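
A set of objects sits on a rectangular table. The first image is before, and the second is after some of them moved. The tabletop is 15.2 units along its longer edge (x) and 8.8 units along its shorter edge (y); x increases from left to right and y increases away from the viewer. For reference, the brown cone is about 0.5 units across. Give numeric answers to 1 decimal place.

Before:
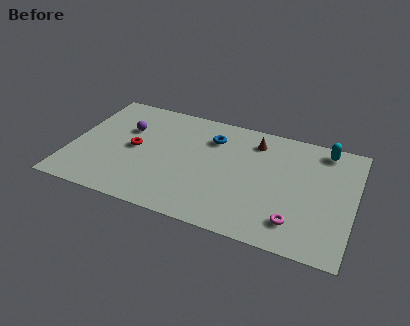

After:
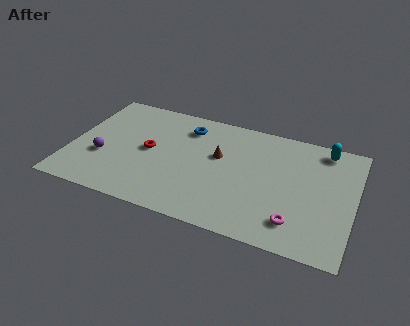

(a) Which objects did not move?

the magenta torus and the cyan capsule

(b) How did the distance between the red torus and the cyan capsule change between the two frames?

-0.8

They were about 10.5 units apart before and 9.7 after — 0.8 units closer together.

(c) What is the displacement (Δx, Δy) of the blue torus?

(-1.4, 0.4)

The blue torus started near (7.4, 6.6) and ended near (6.0, 7.0).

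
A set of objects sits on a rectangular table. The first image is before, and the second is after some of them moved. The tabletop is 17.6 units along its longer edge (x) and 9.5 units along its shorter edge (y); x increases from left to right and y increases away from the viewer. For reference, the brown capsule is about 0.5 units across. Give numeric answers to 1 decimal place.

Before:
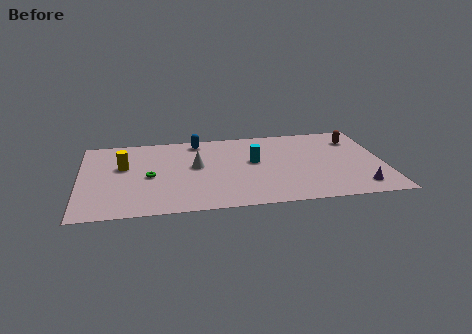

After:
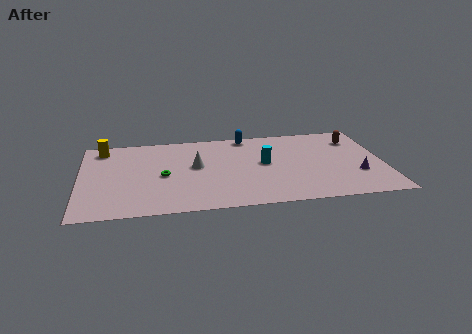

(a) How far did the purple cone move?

1.5

The purple cone was near (16.0, 1.6) before and (16.0, 3.1) after, so it travelled √(0.0² + 1.5²) ≈ 1.5 units.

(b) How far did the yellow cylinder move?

2.6

The yellow cylinder moved from about (2.5, 5.8) to (1.3, 8.1), a distance of √(1.2² + 2.3²) ≈ 2.6.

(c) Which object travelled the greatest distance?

the blue capsule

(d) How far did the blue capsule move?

2.9

From (6.9, 8.3) to (9.8, 8.6), the blue capsule covered √(2.9² + 0.3²) ≈ 2.9 units.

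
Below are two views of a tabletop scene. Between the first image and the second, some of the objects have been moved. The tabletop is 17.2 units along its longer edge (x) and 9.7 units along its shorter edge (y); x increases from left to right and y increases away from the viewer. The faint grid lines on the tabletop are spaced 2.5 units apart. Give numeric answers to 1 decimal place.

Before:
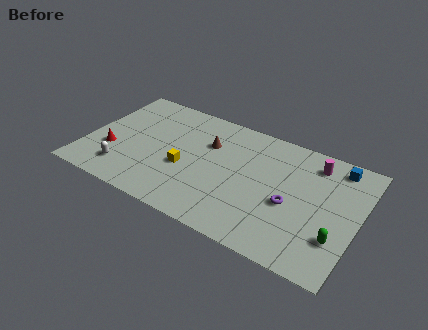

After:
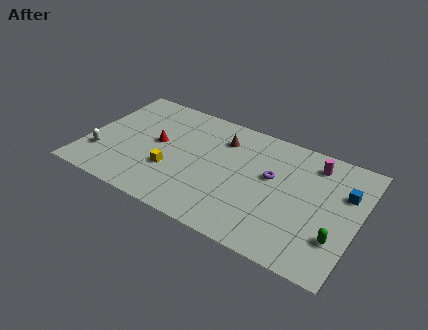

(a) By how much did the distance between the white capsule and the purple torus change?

+0.4

The distance was about 10.6 in the first image and 11.0 in the second, so they moved 0.4 units further apart.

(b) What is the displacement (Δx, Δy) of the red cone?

(2.7, 1.9)

The red cone started near (1.7, 3.3) and ended near (4.4, 5.2).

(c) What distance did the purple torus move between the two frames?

2.1

From (13.1, 4.1) to (11.7, 5.7), the purple torus covered √(1.4² + 1.6²) ≈ 2.1 units.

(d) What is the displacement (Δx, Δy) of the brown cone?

(0.8, 0.8)

From the two frames, the brown cone sits at roughly (7.5, 6.6) before and (8.3, 7.4) after.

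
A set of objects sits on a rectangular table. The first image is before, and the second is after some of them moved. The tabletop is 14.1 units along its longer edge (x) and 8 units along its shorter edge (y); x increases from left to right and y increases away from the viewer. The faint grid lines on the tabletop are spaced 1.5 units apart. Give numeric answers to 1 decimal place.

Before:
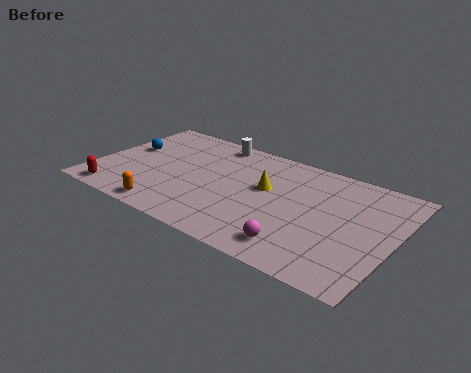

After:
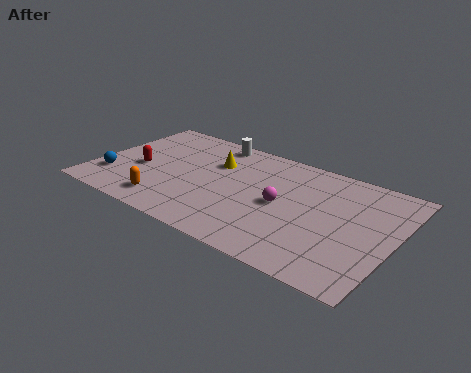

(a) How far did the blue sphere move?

2.6

The blue sphere was near (1.2, 4.7) before and (1.0, 2.1) after, so it travelled √(0.2² + 2.6²) ≈ 2.6 units.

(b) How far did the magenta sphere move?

2.8

The magenta sphere moved from about (10.1, 1.4) to (8.9, 3.9), a distance of √(1.2² + 2.5²) ≈ 2.8.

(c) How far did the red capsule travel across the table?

2.6

The red capsule moved from about (1.4, 0.9) to (2.1, 3.4), a distance of √(0.7² + 2.5²) ≈ 2.6.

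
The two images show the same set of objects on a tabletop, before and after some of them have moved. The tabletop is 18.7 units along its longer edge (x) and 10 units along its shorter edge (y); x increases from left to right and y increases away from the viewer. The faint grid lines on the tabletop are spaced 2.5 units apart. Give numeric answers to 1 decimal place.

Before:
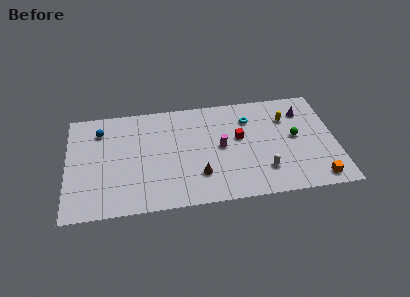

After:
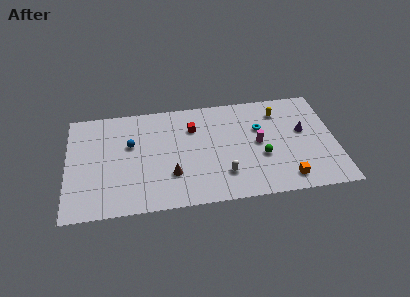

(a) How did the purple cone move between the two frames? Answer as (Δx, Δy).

(-0.1, -1.9)

From the two frames, the purple cone sits at roughly (16.6, 7.7) before and (16.5, 5.8) after.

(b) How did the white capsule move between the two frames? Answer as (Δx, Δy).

(-2.8, 0.0)

The white capsule started near (13.6, 2.5) and ended near (10.8, 2.5).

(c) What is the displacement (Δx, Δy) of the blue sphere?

(2.1, -1.6)

The blue sphere was at about (2.3, 7.8) and moved to about (4.4, 6.2).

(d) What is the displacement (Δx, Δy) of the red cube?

(-3.2, 1.4)

The red cube was at about (12.0, 5.8) and moved to about (8.8, 7.2).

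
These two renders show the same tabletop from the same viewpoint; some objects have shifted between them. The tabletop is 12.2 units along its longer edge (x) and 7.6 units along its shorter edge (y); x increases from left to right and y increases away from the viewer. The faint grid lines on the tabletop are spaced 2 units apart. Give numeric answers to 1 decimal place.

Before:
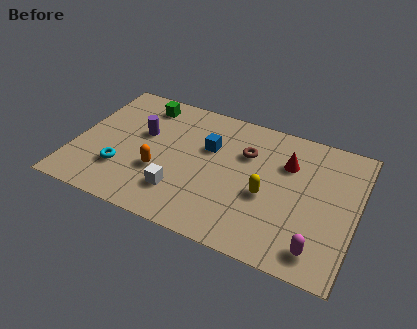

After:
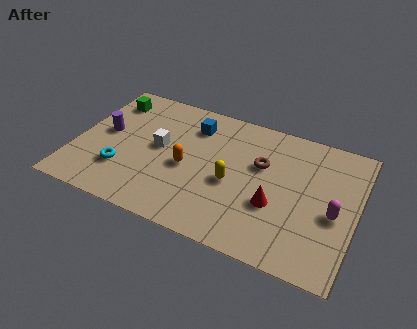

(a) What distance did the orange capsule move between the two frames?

1.3

The orange capsule was near (3.8, 2.7) before and (4.9, 3.4) after, so it travelled √(1.1² + 0.7²) ≈ 1.3 units.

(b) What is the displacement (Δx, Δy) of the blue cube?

(-0.8, 1.0)

From the two frames, the blue cube sits at roughly (5.7, 4.9) before and (4.9, 5.9) after.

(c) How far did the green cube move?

1.5

From (2.6, 6.4) to (1.1, 6.1), the green cube covered √(1.5² + 0.3²) ≈ 1.5 units.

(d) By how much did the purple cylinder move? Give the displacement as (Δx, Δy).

(-1.6, -0.5)

The purple cylinder was at about (2.8, 4.6) and moved to about (1.2, 4.1).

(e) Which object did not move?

the cyan torus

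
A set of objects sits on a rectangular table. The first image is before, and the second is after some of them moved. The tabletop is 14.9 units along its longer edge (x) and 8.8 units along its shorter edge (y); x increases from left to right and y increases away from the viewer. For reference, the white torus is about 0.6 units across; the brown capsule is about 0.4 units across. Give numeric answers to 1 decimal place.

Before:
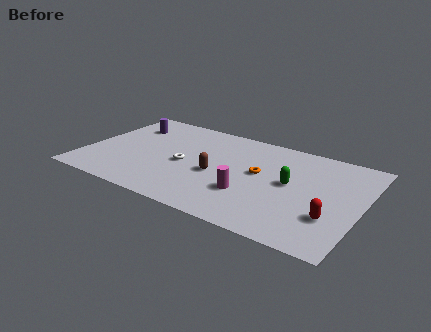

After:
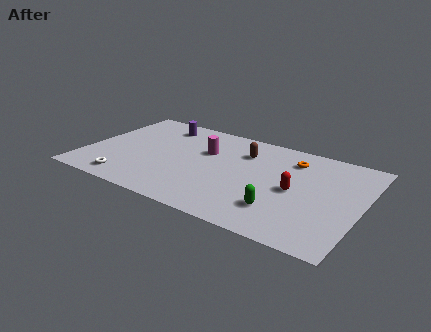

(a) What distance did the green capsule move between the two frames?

2.5

The green capsule moved from about (11.1, 4.7) to (10.9, 2.2), a distance of √(0.2² + 2.5²) ≈ 2.5.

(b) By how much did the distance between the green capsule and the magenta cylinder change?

+3.0

The distance was about 2.8 in the first image and 5.8 in the second, so they moved 3.0 units further apart.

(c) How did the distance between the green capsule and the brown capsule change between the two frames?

+1.0

Before: roughly 4.0 units apart; after: 5.0. That's 1.0 units further apart.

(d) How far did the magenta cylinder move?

4.0

From (9.1, 2.8) to (6.3, 5.7), the magenta cylinder covered √(2.8² + 2.9²) ≈ 4.0 units.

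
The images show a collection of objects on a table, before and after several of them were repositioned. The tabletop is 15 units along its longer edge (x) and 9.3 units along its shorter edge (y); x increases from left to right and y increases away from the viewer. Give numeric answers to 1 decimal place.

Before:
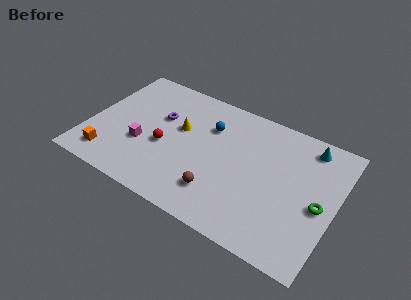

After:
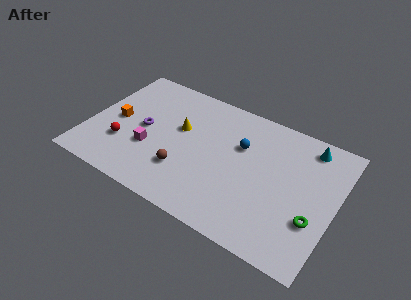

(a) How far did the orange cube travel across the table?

2.9

From (1.6, 1.6) to (1.6, 4.5), the orange cube covered √(0.0² + 2.9²) ≈ 2.9 units.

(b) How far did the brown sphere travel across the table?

2.3

The brown sphere moved from about (8.3, 2.2) to (6.1, 2.7), a distance of √(2.2² + 0.5²) ≈ 2.3.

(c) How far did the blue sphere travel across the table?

2.1

The blue sphere was near (7.1, 6.6) before and (9.1, 6.1) after, so it travelled √(2.0² + 0.5²) ≈ 2.1 units.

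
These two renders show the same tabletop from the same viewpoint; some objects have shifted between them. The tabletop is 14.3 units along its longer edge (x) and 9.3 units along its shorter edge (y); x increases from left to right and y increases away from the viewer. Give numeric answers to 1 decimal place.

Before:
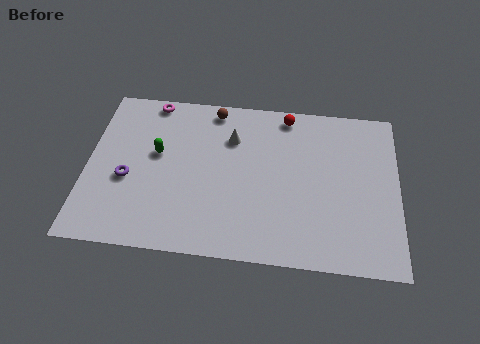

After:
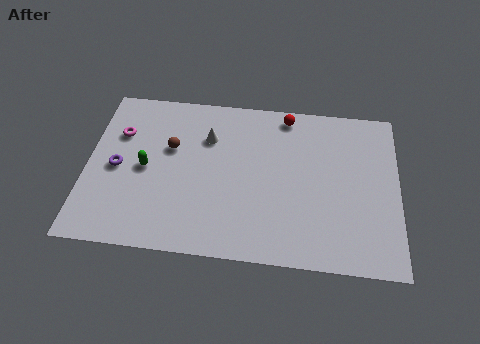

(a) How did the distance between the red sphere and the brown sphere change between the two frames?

+2.5

Before: roughly 3.4 units apart; after: 5.9. That's 2.5 units further apart.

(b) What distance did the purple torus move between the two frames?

0.8

The purple torus was near (1.9, 3.8) before and (1.4, 4.4) after, so it travelled √(0.5² + 0.6²) ≈ 0.8 units.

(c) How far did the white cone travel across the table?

1.1

The white cone moved from about (6.6, 6.7) to (5.5, 6.6), a distance of √(1.1² + 0.1²) ≈ 1.1.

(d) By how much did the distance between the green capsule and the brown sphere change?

-2.1

Before: roughly 3.8 units apart; after: 1.7. That's 2.1 units closer together.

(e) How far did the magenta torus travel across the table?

2.5

The magenta torus moved from about (2.8, 8.5) to (1.4, 6.4), a distance of √(1.4² + 2.1²) ≈ 2.5.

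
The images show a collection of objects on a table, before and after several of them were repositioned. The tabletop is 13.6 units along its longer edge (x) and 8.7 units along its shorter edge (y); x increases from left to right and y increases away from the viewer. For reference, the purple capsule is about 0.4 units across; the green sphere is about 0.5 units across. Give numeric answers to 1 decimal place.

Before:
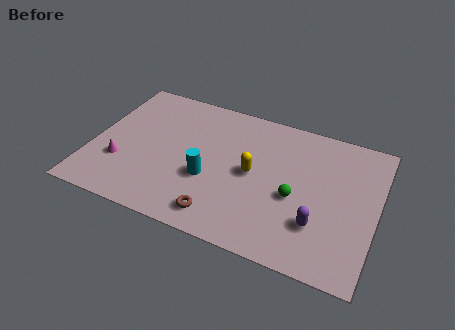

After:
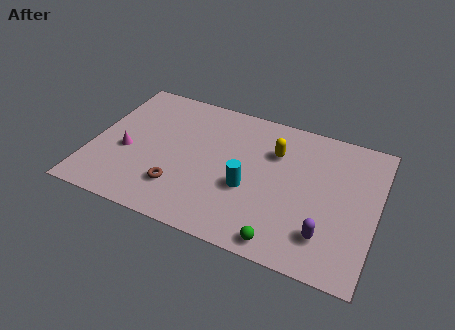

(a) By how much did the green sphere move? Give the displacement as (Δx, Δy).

(-0.3, -2.8)

The green sphere started near (9.8, 3.7) and ended near (9.5, 0.9).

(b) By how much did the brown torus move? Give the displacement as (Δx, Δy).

(-2.1, 0.9)

The brown torus started near (6.5, 1.3) and ended near (4.4, 2.2).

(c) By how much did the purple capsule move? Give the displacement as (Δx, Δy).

(0.4, -0.5)

The purple capsule was at about (11.0, 2.5) and moved to about (11.4, 2.0).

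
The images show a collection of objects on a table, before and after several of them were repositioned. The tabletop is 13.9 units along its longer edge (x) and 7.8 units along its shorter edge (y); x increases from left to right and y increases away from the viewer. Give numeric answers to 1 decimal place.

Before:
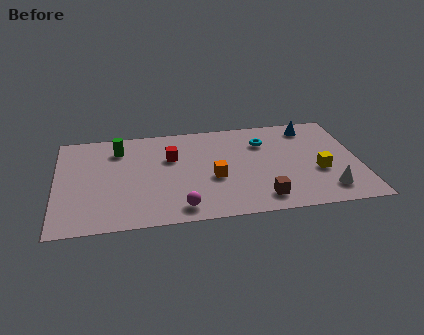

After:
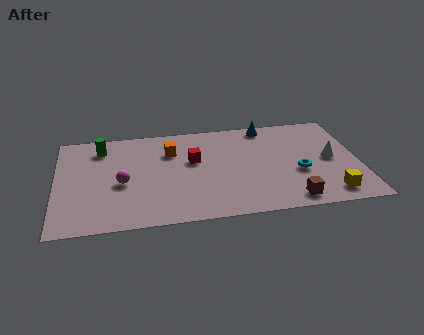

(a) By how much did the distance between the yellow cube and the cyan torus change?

-1.3

The distance was about 3.6 in the first image and 2.3 in the second, so they moved 1.3 units closer together.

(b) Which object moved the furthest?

the magenta sphere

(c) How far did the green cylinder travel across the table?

0.8

The green cylinder moved from about (2.9, 6.1) to (2.1, 6.3), a distance of √(0.8² + 0.2²) ≈ 0.8.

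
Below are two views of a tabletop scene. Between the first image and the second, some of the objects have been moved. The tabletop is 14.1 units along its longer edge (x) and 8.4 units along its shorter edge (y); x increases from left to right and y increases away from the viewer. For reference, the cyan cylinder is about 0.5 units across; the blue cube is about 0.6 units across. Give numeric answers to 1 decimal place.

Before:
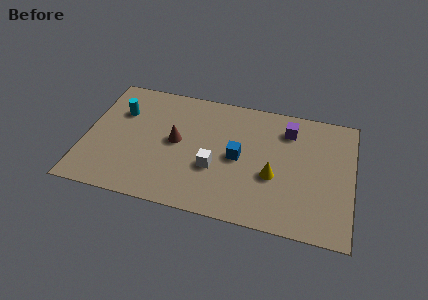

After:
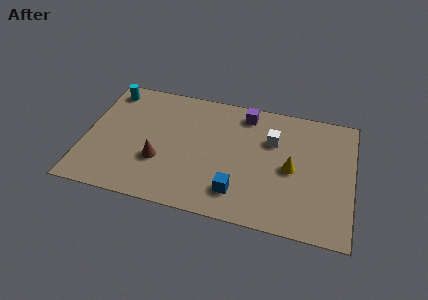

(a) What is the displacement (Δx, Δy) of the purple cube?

(-2.3, 0.6)

The purple cube was at about (10.6, 6.6) and moved to about (8.3, 7.2).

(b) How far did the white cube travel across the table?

3.9

From (6.9, 3.1) to (9.8, 5.7), the white cube covered √(2.9² + 2.6²) ≈ 3.9 units.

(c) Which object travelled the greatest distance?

the white cube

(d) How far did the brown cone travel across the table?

1.7

The brown cone was near (4.8, 4.4) before and (4.0, 2.9) after, so it travelled √(0.8² + 1.5²) ≈ 1.7 units.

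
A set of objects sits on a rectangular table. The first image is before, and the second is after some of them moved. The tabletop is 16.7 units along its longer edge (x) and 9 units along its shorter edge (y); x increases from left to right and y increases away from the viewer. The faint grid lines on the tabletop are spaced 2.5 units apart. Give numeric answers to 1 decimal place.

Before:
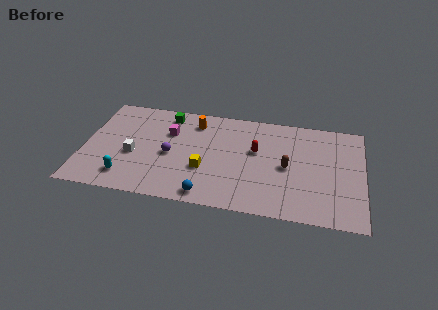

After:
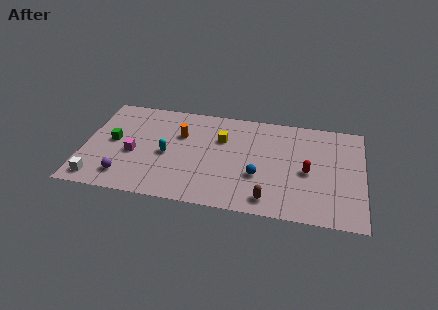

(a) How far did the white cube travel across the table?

3.2

The white cube was near (3.0, 3.7) before and (1.0, 1.2) after, so it travelled √(2.0² + 2.5²) ≈ 3.2 units.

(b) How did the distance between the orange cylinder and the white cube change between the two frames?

+1.7

They were about 5.0 units apart before and 6.7 after — 1.7 units further apart.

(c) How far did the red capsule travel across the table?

3.4

From (10.3, 5.4) to (13.4, 4.1), the red capsule covered √(3.1² + 1.3²) ≈ 3.4 units.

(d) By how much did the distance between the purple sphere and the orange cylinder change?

+1.8

They were about 3.5 units apart before and 5.3 after — 1.8 units further apart.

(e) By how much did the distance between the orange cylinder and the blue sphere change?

-0.8

The distance was about 6.4 in the first image and 5.6 in the second, so they moved 0.8 units closer together.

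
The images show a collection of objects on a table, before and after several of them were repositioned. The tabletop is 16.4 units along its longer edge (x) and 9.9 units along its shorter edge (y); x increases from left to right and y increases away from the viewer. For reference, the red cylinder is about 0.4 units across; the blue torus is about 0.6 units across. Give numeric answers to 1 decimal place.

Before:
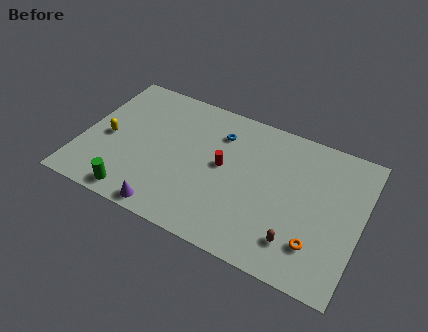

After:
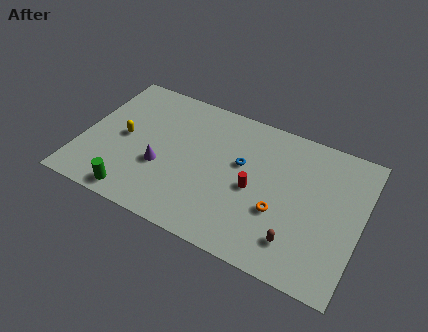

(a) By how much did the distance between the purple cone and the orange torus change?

-1.6

They were about 8.6 units apart before and 7.0 after — 1.6 units closer together.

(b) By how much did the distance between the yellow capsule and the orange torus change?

-3.3

The distance was about 12.8 in the first image and 9.5 in the second, so they moved 3.3 units closer together.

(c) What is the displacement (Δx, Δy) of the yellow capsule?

(0.9, 0.4)

The yellow capsule was at about (1.5, 4.5) and moved to about (2.4, 4.9).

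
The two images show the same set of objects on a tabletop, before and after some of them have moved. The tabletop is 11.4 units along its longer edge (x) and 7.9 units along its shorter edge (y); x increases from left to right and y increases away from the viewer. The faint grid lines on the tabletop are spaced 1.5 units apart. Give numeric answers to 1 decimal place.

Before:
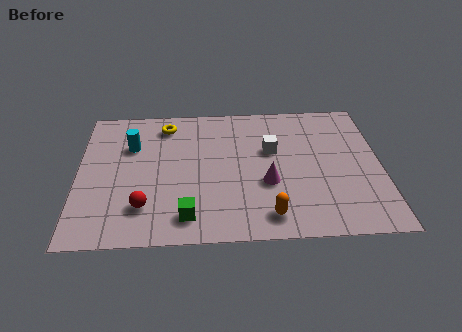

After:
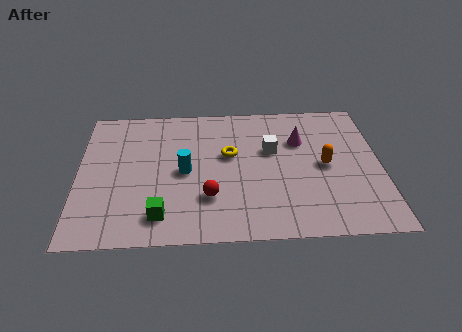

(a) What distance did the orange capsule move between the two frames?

3.5

The orange capsule was near (7.1, 1.2) before and (9.3, 3.9) after, so it travelled √(2.2² + 2.7²) ≈ 3.5 units.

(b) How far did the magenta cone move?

2.7

The magenta cone was near (7.1, 3.0) before and (8.4, 5.4) after, so it travelled √(1.3² + 2.4²) ≈ 2.7 units.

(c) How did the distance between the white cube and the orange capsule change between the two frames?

-1.5

They were about 3.7 units apart before and 2.2 after — 1.5 units closer together.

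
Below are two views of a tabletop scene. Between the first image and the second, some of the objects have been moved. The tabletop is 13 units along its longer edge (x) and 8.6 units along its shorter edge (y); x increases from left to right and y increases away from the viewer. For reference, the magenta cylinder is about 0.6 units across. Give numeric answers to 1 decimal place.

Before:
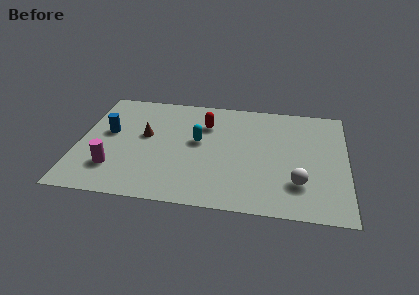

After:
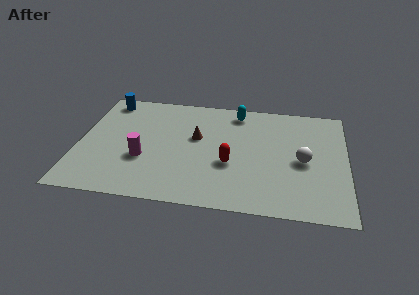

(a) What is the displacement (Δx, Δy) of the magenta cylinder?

(1.4, 0.9)

The magenta cylinder was at about (1.8, 2.2) and moved to about (3.2, 3.1).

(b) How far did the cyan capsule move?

3.2

From (5.8, 4.8) to (7.6, 7.4), the cyan capsule covered √(1.8² + 2.6²) ≈ 3.2 units.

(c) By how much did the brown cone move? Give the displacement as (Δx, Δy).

(2.5, 0.2)

The brown cone started near (3.2, 4.9) and ended near (5.7, 5.1).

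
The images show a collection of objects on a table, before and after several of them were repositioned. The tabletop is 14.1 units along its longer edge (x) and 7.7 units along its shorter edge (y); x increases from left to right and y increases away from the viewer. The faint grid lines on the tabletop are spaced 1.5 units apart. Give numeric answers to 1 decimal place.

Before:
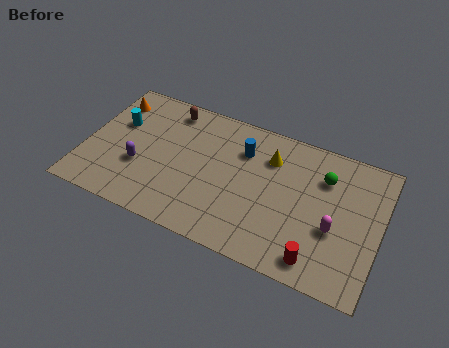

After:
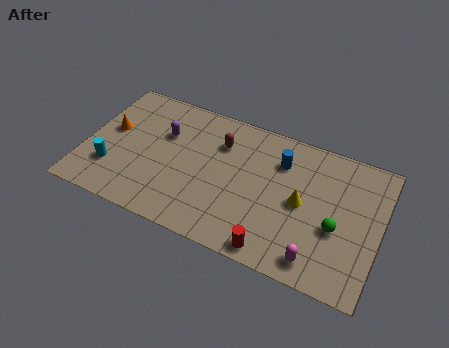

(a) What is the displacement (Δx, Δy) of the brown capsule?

(2.6, -1.0)

From the two frames, the brown capsule sits at roughly (3.7, 6.6) before and (6.3, 5.6) after.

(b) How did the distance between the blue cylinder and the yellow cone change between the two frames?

+0.9

Before: roughly 1.3 units apart; after: 2.2. That's 0.9 units further apart.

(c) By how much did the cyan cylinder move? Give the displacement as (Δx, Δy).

(0.0, -2.7)

The cyan cylinder was at about (1.4, 4.9) and moved to about (1.4, 2.2).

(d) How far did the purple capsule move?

2.5

From (2.7, 2.8) to (3.6, 5.1), the purple capsule covered √(0.9² + 2.3²) ≈ 2.5 units.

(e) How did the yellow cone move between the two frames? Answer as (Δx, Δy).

(1.7, -1.9)

The yellow cone was at about (8.7, 5.7) and moved to about (10.4, 3.8).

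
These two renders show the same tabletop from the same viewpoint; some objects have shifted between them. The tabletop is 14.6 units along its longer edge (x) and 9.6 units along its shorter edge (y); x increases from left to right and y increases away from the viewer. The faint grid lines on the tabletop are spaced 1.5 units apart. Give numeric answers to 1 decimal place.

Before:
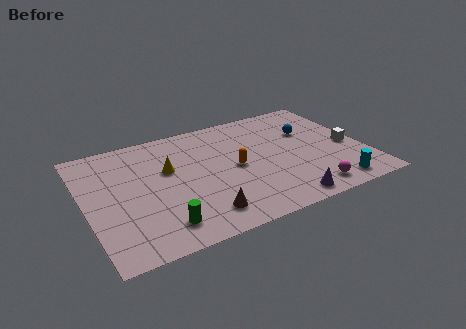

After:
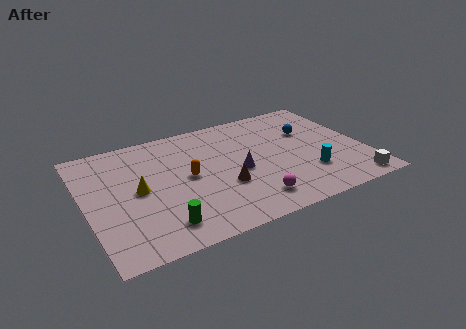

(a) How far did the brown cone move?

2.2

The brown cone moved from about (5.6, 1.7) to (7.0, 3.4), a distance of √(1.4² + 1.7²) ≈ 2.2.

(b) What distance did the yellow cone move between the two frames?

2.0

The yellow cone was near (4.4, 5.9) before and (2.7, 4.8) after, so it travelled √(1.7² + 1.1²) ≈ 2.0 units.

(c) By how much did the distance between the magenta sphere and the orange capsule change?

-0.5

They were about 4.8 units apart before and 4.3 after — 0.5 units closer together.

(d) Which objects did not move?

the blue sphere and the green cylinder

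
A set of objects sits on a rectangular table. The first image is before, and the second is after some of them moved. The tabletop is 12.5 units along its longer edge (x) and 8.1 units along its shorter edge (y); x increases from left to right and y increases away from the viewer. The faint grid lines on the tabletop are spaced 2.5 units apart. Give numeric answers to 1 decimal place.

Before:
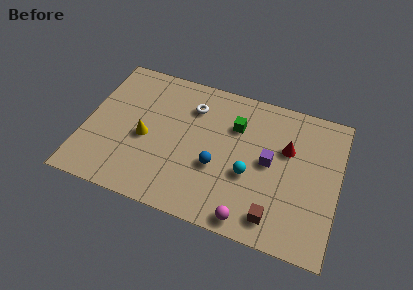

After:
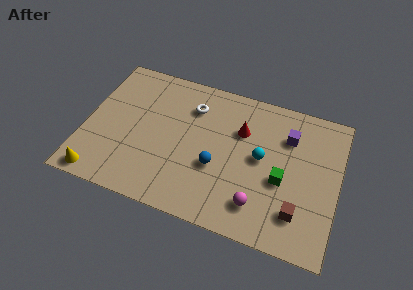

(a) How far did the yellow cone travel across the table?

3.4

From (3.0, 3.6) to (1.0, 0.8), the yellow cone covered √(2.0² + 2.8²) ≈ 3.4 units.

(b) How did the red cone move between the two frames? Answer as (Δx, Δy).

(-2.3, 0.3)

From the two frames, the red cone sits at roughly (9.9, 5.2) before and (7.6, 5.5) after.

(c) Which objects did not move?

the blue sphere and the white torus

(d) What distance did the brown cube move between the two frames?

1.3

The brown cube was near (9.6, 1.3) before and (10.7, 1.9) after, so it travelled √(1.1² + 0.6²) ≈ 1.3 units.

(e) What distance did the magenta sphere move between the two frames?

1.0

The magenta sphere was near (8.4, 0.8) before and (8.8, 1.7) after, so it travelled √(0.4² + 0.9²) ≈ 1.0 units.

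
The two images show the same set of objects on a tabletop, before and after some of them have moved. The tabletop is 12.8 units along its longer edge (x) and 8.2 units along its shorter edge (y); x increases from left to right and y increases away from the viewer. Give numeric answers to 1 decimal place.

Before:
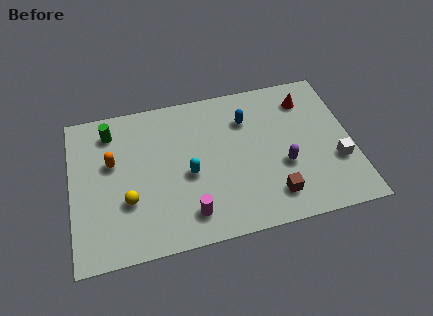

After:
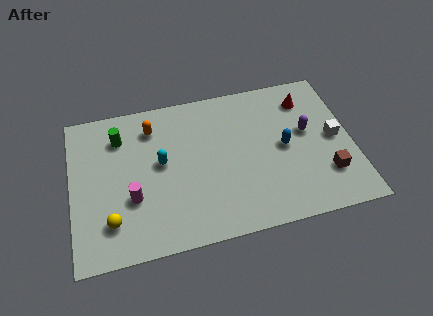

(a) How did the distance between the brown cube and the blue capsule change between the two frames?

-1.9

Before: roughly 4.5 units apart; after: 2.6. That's 1.9 units closer together.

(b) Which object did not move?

the red cone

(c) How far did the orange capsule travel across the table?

2.4

From (1.9, 5.0) to (3.8, 6.5), the orange capsule covered √(1.9² + 1.5²) ≈ 2.4 units.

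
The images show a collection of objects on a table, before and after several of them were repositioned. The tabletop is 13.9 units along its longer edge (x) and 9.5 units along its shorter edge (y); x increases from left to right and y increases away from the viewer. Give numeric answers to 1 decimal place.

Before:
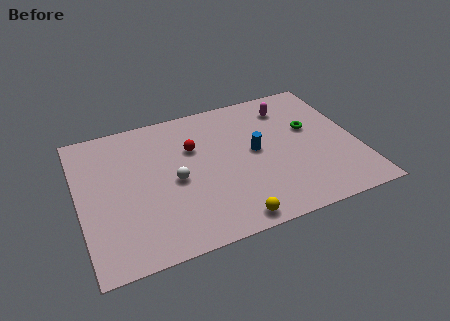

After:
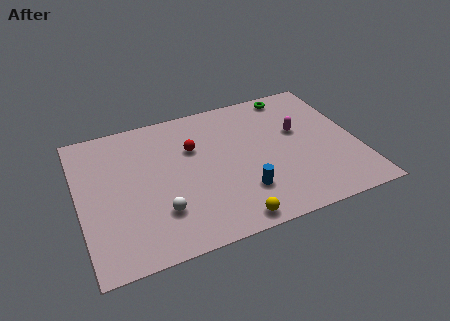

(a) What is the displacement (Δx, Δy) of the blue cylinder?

(-0.9, -2.5)

The blue cylinder was at about (8.8, 5.0) and moved to about (7.9, 2.5).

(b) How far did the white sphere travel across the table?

2.0

The white sphere was near (4.7, 4.4) before and (3.8, 2.6) after, so it travelled √(0.9² + 1.8²) ≈ 2.0 units.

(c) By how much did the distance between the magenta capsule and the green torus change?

+0.7

They were about 2.1 units apart before and 2.8 after — 0.7 units further apart.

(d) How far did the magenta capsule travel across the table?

1.9

The magenta capsule was near (10.8, 7.6) before and (11.1, 5.7) after, so it travelled √(0.3² + 1.9²) ≈ 1.9 units.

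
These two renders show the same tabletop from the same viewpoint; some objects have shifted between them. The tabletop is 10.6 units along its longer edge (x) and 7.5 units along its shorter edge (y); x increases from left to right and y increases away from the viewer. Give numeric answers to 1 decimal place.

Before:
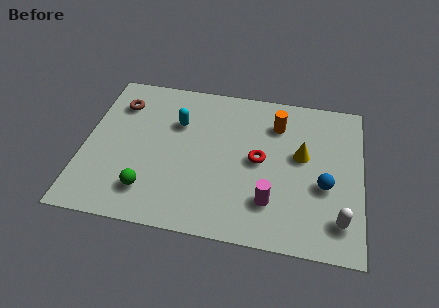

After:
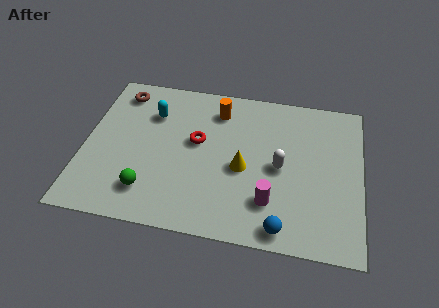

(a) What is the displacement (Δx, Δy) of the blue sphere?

(-1.5, -2.2)

The blue sphere was at about (9.2, 3.0) and moved to about (7.7, 0.8).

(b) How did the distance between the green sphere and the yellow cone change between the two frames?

-2.4

The distance was about 6.3 in the first image and 3.9 in the second, so they moved 2.4 units closer together.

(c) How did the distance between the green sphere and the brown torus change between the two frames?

+0.6

The distance was about 4.3 in the first image and 4.9 in the second, so they moved 0.6 units further apart.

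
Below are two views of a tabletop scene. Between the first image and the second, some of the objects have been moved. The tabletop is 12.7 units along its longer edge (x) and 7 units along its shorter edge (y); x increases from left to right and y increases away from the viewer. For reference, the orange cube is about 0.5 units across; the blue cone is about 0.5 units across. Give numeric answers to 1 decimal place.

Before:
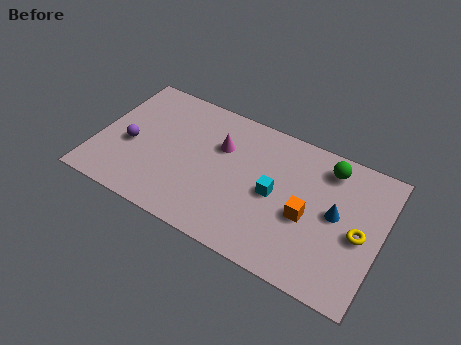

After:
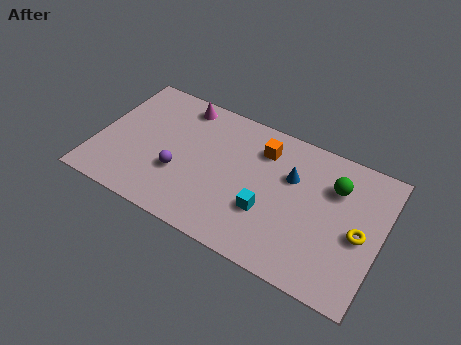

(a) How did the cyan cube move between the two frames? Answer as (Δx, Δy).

(-0.2, -1.0)

The cyan cube started near (8.0, 3.4) and ended near (7.8, 2.4).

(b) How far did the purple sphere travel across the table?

2.4

From (1.5, 3.0) to (3.8, 2.5), the purple sphere covered √(2.3² + 0.5²) ≈ 2.4 units.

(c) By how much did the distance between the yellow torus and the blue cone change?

+2.3

Before: roughly 1.2 units apart; after: 3.5. That's 2.3 units further apart.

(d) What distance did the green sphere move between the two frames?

0.9

The green sphere was near (10.1, 5.8) before and (10.5, 5.0) after, so it travelled √(0.4² + 0.8²) ≈ 0.9 units.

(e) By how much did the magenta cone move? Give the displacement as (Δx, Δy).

(-2.0, 1.4)

The magenta cone started near (5.4, 4.7) and ended near (3.4, 6.1).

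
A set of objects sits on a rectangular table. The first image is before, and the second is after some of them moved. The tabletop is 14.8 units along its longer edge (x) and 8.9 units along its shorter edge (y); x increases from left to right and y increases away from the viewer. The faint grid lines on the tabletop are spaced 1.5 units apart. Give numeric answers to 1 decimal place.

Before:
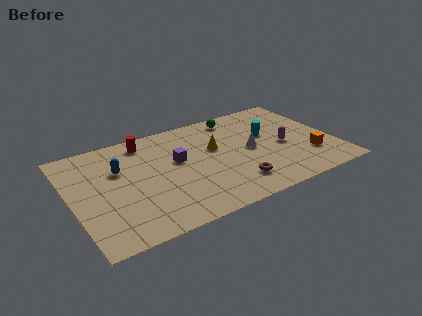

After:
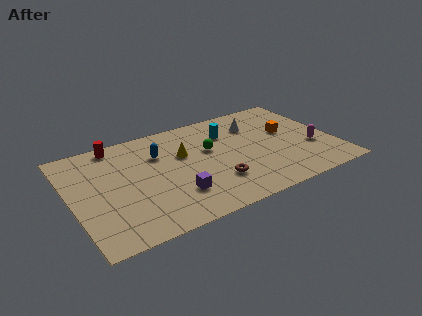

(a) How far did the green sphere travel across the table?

3.0

The green sphere was near (9.8, 7.7) before and (7.9, 5.4) after, so it travelled √(1.9² + 2.3²) ≈ 3.0 units.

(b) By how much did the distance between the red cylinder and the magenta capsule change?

+3.3

The distance was about 8.3 in the first image and 11.6 in the second, so they moved 3.3 units further apart.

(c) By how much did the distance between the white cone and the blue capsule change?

-1.8

Before: roughly 7.4 units apart; after: 5.6. That's 1.8 units closer together.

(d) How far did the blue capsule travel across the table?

2.3

The blue capsule moved from about (2.8, 5.8) to (5.1, 6.2), a distance of √(2.3² + 0.4²) ≈ 2.3.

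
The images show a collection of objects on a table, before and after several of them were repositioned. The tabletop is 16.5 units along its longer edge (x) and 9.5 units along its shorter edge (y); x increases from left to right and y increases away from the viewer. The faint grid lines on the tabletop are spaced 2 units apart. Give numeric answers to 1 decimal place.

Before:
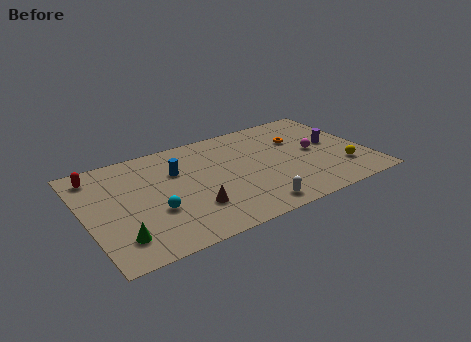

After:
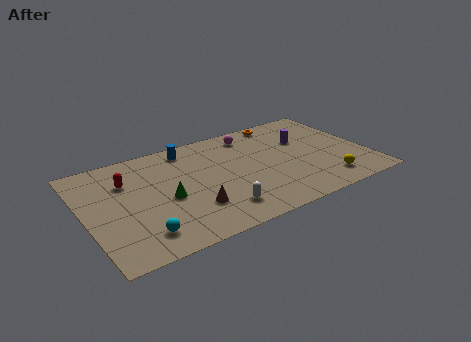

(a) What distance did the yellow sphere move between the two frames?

1.4

The yellow sphere was near (14.8, 2.5) before and (13.7, 1.7) after, so it travelled √(1.1² + 0.8²) ≈ 1.4 units.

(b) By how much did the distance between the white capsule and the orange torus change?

+2.0

The distance was about 6.3 in the first image and 8.3 in the second, so they moved 2.0 units further apart.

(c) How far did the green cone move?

3.7

The green cone moved from about (1.6, 2.0) to (4.6, 4.2), a distance of √(3.0² + 2.2²) ≈ 3.7.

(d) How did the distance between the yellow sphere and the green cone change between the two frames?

-3.8

The distance was about 13.2 in the first image and 9.4 in the second, so they moved 3.8 units closer together.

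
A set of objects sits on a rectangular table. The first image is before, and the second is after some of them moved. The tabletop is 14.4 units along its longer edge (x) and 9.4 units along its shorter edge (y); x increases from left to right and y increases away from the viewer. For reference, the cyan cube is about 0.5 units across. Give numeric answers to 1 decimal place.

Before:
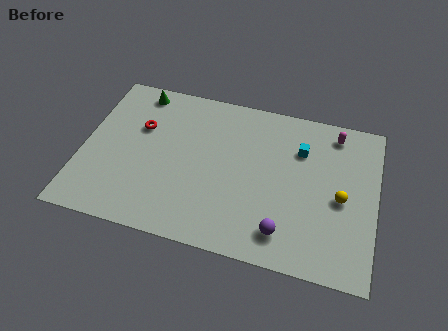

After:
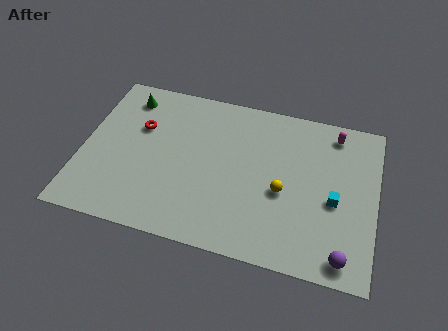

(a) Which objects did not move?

the red torus and the magenta capsule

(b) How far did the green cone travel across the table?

0.7

The green cone was near (2.4, 8.3) before and (1.9, 7.8) after, so it travelled √(0.5² + 0.5²) ≈ 0.7 units.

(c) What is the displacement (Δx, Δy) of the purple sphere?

(2.9, -0.6)

From the two frames, the purple sphere sits at roughly (10.1, 1.7) before and (13.0, 1.1) after.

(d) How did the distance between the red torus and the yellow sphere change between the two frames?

-2.7

They were about 10.2 units apart before and 7.5 after — 2.7 units closer together.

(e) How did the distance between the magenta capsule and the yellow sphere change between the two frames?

+0.9

The distance was about 3.8 in the first image and 4.7 in the second, so they moved 0.9 units further apart.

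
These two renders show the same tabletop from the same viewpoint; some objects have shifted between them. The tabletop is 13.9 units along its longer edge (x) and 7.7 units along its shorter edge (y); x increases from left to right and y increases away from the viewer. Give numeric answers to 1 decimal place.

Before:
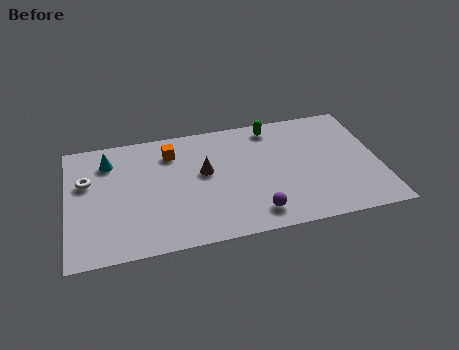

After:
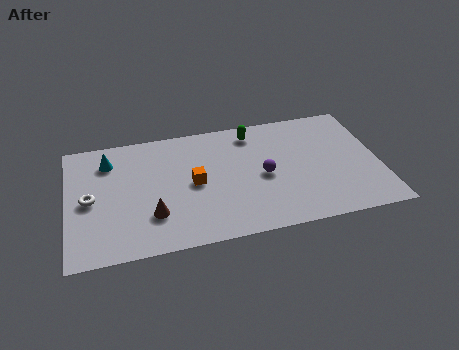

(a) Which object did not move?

the cyan cone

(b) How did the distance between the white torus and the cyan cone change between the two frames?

+1.0

Before: roughly 1.5 units apart; after: 2.5. That's 1.0 units further apart.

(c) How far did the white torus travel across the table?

1.2

From (0.9, 4.9) to (1.0, 3.7), the white torus covered √(0.1² + 1.2²) ≈ 1.2 units.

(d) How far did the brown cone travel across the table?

3.3

From (6.1, 4.4) to (3.7, 2.2), the brown cone covered √(2.4² + 2.2²) ≈ 3.3 units.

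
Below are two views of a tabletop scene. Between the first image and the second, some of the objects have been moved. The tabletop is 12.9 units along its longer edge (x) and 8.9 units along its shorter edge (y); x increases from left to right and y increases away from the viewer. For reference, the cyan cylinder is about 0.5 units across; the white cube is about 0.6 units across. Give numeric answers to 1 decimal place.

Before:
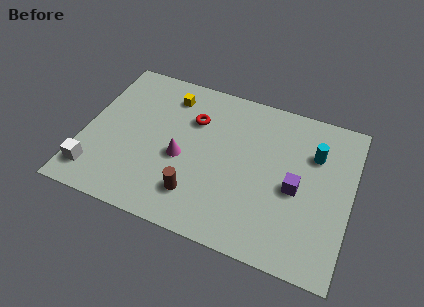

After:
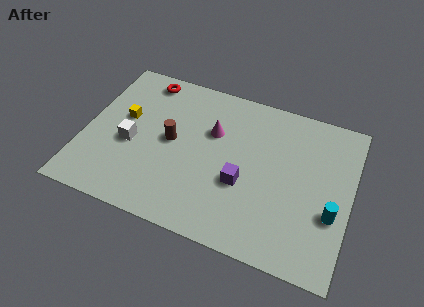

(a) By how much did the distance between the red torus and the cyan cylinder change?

+4.7

Before: roughly 5.9 units apart; after: 10.6. That's 4.7 units further apart.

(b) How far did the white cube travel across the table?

2.7

The white cube moved from about (0.8, 1.6) to (2.3, 3.8), a distance of √(1.5² + 2.2²) ≈ 2.7.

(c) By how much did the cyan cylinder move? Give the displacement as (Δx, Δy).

(1.1, -3.0)

From the two frames, the cyan cylinder sits at roughly (11.0, 6.2) before and (12.1, 3.2) after.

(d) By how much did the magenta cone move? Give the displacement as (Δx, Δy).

(1.3, 2.0)

The magenta cone started near (4.8, 3.8) and ended near (6.1, 5.8).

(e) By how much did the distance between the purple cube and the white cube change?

-4.3

The distance was about 9.8 in the first image and 5.5 in the second, so they moved 4.3 units closer together.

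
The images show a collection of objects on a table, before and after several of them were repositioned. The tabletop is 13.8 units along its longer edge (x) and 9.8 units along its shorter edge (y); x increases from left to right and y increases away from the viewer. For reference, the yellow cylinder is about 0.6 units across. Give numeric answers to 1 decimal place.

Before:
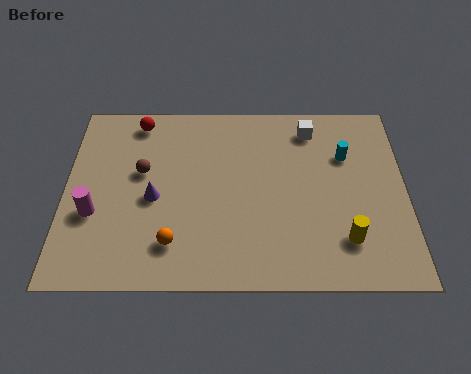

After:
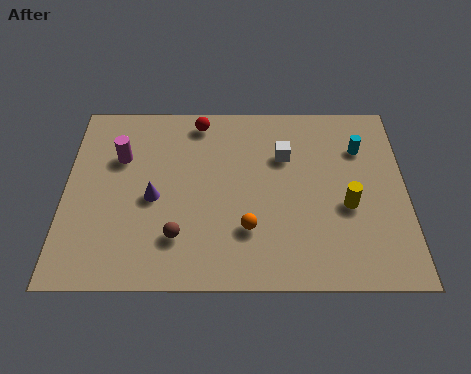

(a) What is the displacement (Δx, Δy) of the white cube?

(-1.1, -1.5)

The white cube was at about (10.0, 8.2) and moved to about (8.9, 6.7).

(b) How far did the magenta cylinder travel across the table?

3.2

From (1.2, 3.6) to (2.2, 6.6), the magenta cylinder covered √(1.0² + 3.0²) ≈ 3.2 units.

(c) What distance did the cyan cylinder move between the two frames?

0.7

From (11.4, 6.7) to (12.0, 7.1), the cyan cylinder covered √(0.6² + 0.4²) ≈ 0.7 units.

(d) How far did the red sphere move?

2.5

The red sphere moved from about (2.9, 8.6) to (5.4, 8.6), a distance of √(2.5² + 0.0²) ≈ 2.5.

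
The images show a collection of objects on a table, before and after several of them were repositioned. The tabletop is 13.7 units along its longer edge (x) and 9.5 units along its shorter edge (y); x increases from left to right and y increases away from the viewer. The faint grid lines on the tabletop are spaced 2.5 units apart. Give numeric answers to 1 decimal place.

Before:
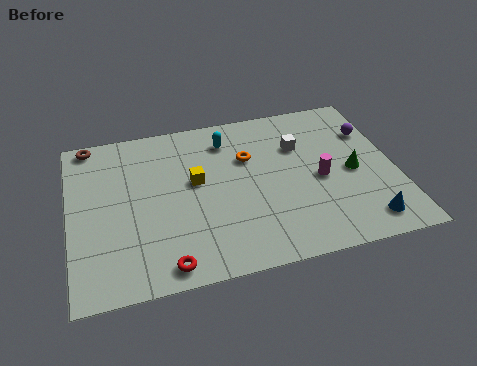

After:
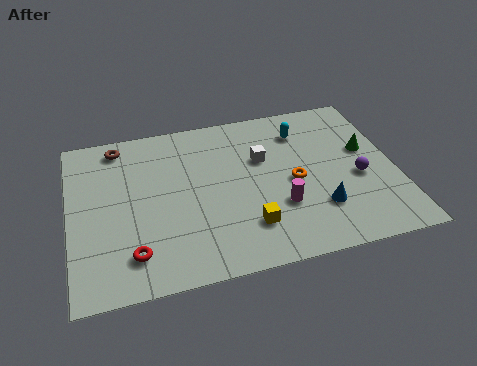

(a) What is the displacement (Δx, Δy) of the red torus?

(-1.3, 0.9)

From the two frames, the red torus sits at roughly (3.8, 1.0) before and (2.5, 1.9) after.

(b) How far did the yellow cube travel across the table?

3.7

From (5.3, 5.4) to (7.3, 2.3), the yellow cube covered √(2.0² + 3.1²) ≈ 3.7 units.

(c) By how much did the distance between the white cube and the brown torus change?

-2.7

The distance was about 9.1 in the first image and 6.4 in the second, so they moved 2.7 units closer together.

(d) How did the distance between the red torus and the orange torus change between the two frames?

+0.8

Before: roughly 6.5 units apart; after: 7.3. That's 0.8 units further apart.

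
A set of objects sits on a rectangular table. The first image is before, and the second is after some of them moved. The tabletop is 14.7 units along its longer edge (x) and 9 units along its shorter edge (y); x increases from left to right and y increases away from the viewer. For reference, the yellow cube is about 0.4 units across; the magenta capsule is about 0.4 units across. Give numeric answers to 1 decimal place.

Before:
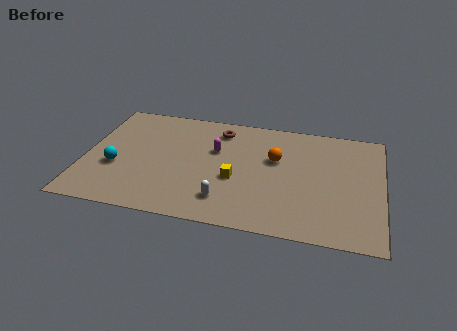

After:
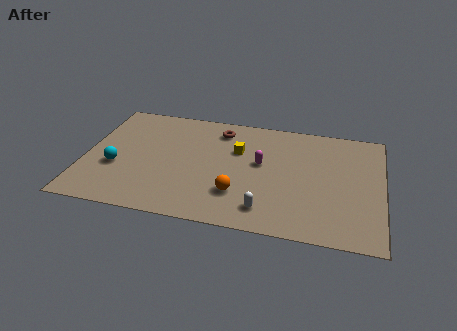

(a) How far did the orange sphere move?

3.5

The orange sphere was near (9.4, 5.6) before and (7.7, 2.5) after, so it travelled √(1.7² + 3.1²) ≈ 3.5 units.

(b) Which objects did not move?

the cyan sphere and the brown torus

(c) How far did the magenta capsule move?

2.4

The magenta capsule was near (6.4, 5.7) before and (8.7, 5.1) after, so it travelled √(2.3² + 0.6²) ≈ 2.4 units.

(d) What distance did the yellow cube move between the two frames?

2.3

The yellow cube was near (7.5, 3.6) before and (7.5, 5.9) after, so it travelled √(0.0² + 2.3²) ≈ 2.3 units.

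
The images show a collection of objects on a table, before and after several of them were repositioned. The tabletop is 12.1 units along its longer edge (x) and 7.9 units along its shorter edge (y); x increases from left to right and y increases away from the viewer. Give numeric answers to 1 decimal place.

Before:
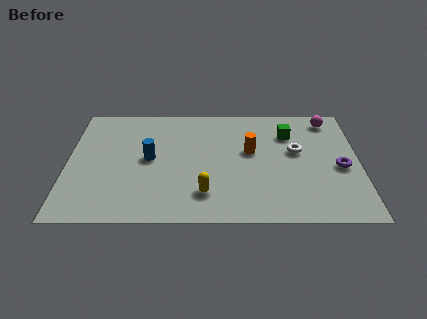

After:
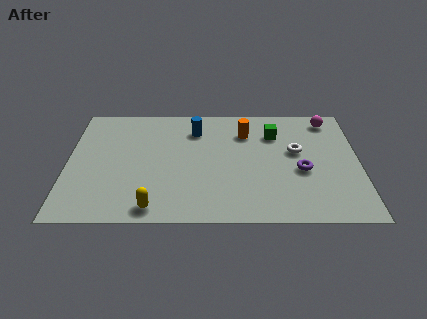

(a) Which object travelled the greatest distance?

the blue cylinder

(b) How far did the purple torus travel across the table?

1.6

The purple torus was near (11.3, 3.5) before and (9.7, 3.3) after, so it travelled √(1.6² + 0.2²) ≈ 1.6 units.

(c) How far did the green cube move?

0.6

From (9.2, 5.8) to (8.6, 5.8), the green cube covered √(0.6² + 0.0²) ≈ 0.6 units.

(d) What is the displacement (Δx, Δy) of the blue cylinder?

(1.9, 2.0)

From the two frames, the blue cylinder sits at roughly (3.4, 4.1) before and (5.3, 6.1) after.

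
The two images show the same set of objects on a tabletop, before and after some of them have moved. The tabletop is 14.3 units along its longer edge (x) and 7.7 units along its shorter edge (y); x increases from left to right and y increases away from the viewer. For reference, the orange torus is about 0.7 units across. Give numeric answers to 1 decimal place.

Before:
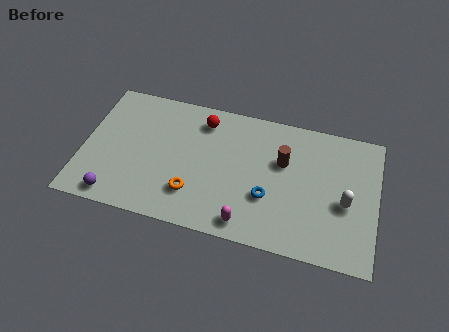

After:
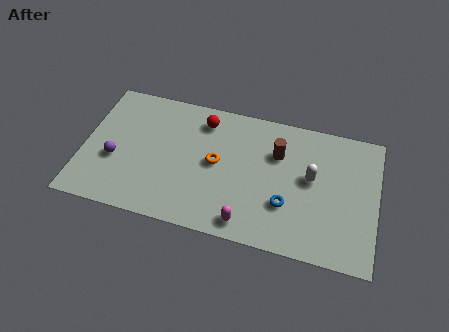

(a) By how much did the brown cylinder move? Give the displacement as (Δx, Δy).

(-0.3, 0.4)

From the two frames, the brown cylinder sits at roughly (9.7, 4.9) before and (9.4, 5.3) after.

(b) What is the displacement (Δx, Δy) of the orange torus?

(1.0, 2.0)

The orange torus started near (5.5, 2.0) and ended near (6.5, 4.0).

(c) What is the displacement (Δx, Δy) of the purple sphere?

(-0.2, 2.1)

The purple sphere started near (1.8, 0.9) and ended near (1.6, 3.0).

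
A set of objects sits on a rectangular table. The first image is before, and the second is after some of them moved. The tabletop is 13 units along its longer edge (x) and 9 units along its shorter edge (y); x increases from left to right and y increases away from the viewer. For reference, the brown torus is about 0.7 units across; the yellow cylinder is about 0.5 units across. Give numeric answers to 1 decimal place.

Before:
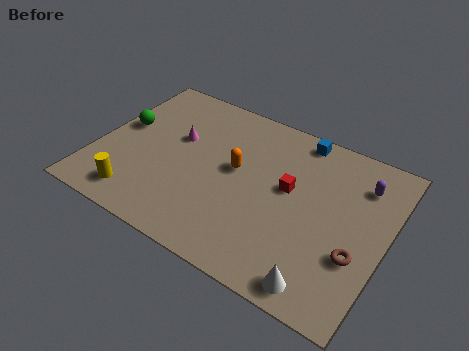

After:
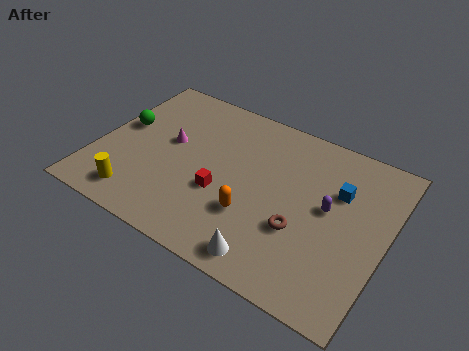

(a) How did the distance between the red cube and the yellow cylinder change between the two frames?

-3.3

The distance was about 7.3 in the first image and 4.0 in the second, so they moved 3.3 units closer together.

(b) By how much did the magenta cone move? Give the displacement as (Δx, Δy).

(-0.3, -0.4)

The magenta cone was at about (3.4, 5.5) and moved to about (3.1, 5.1).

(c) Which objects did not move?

the green sphere and the yellow cylinder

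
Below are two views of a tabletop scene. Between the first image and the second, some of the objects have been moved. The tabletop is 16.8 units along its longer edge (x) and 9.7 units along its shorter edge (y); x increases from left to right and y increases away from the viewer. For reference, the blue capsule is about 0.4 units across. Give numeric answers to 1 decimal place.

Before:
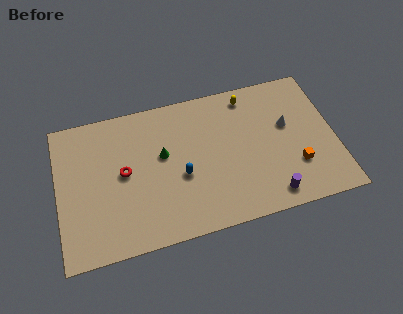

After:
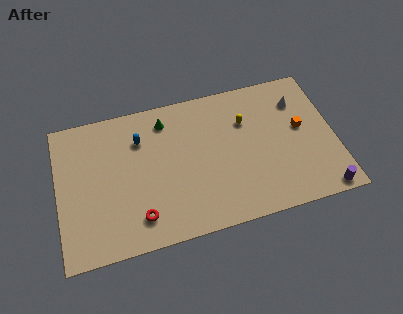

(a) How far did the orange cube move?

2.5

The orange cube was near (14.3, 2.9) before and (14.8, 5.4) after, so it travelled √(0.5² + 2.5²) ≈ 2.5 units.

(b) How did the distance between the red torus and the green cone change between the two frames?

+3.9

The distance was about 2.5 in the first image and 6.4 in the second, so they moved 3.9 units further apart.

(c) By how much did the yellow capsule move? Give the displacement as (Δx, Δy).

(-0.3, -1.7)

The yellow capsule was at about (11.8, 8.4) and moved to about (11.5, 6.7).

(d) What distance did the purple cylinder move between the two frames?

3.1

The purple cylinder moved from about (12.6, 1.3) to (15.7, 0.8), a distance of √(3.1² + 0.5²) ≈ 3.1.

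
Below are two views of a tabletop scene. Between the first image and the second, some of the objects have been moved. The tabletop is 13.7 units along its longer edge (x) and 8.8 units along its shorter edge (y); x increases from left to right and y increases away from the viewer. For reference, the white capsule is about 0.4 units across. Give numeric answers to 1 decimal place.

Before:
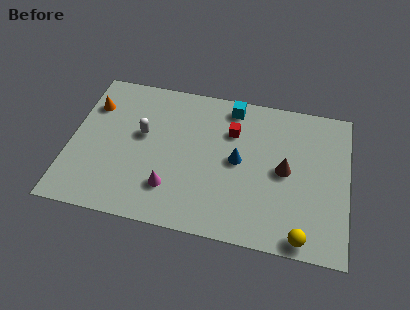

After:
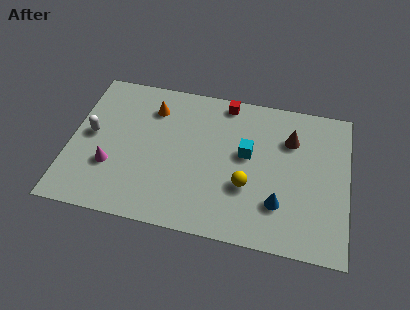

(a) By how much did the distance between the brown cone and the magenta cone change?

+3.4

The distance was about 5.9 in the first image and 9.3 in the second, so they moved 3.4 units further apart.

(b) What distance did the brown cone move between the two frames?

1.9

The brown cone moved from about (10.6, 4.4) to (10.8, 6.3), a distance of √(0.2² + 1.9²) ≈ 1.9.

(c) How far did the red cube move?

1.7

From (7.9, 6.2) to (7.5, 7.9), the red cube covered √(0.4² + 1.7²) ≈ 1.7 units.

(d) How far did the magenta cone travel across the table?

3.1

The magenta cone was near (5.1, 2.2) before and (2.1, 2.9) after, so it travelled √(3.0² + 0.7²) ≈ 3.1 units.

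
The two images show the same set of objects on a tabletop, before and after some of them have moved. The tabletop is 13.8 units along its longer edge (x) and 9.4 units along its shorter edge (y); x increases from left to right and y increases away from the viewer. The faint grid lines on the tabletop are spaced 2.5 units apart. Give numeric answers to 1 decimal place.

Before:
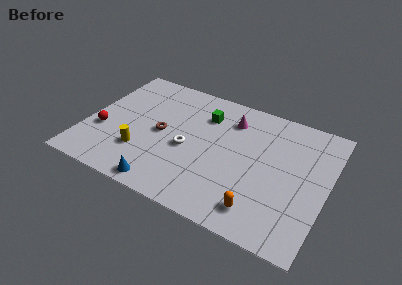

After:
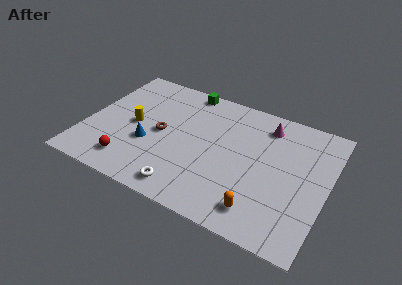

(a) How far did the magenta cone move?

2.0

From (8.0, 7.3) to (10.0, 7.7), the magenta cone covered √(2.0² + 0.4²) ≈ 2.0 units.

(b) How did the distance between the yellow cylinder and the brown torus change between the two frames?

-0.5

They were about 2.1 units apart before and 1.6 after — 0.5 units closer together.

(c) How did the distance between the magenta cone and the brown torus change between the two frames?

+1.9

The distance was about 4.6 in the first image and 6.5 in the second, so they moved 1.9 units further apart.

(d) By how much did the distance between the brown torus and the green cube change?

+0.8

They were about 3.3 units apart before and 4.1 after — 0.8 units further apart.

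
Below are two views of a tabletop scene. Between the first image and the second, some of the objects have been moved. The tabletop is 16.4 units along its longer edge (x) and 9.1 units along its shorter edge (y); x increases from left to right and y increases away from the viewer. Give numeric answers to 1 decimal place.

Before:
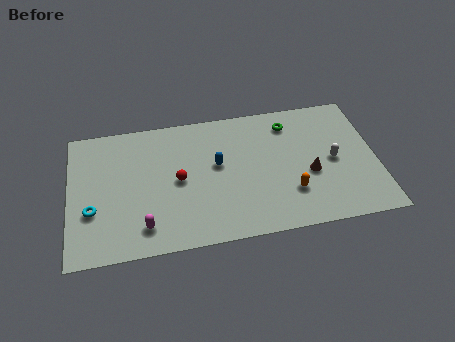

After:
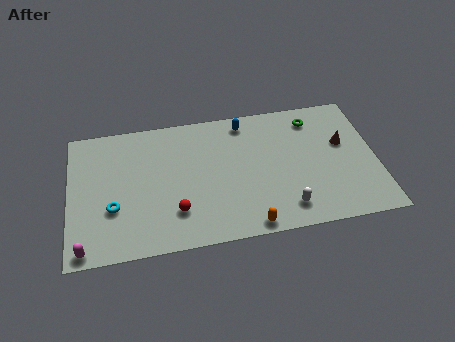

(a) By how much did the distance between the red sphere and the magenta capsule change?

+1.7

They were about 3.4 units apart before and 5.1 after — 1.7 units further apart.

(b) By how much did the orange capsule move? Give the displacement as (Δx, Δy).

(-2.3, -1.8)

The orange capsule started near (11.7, 2.6) and ended near (9.4, 0.8).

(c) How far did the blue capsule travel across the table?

3.1

The blue capsule was near (7.9, 5.2) before and (9.5, 7.9) after, so it travelled √(1.6² + 2.7²) ≈ 3.1 units.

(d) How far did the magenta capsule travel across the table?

3.2

The magenta capsule moved from about (3.9, 1.7) to (0.8, 0.8), a distance of √(3.1² + 0.9²) ≈ 3.2.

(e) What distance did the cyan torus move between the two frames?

1.1

The cyan torus was near (1.2, 3.2) before and (2.3, 3.2) after, so it travelled √(1.1² + 0.0²) ≈ 1.1 units.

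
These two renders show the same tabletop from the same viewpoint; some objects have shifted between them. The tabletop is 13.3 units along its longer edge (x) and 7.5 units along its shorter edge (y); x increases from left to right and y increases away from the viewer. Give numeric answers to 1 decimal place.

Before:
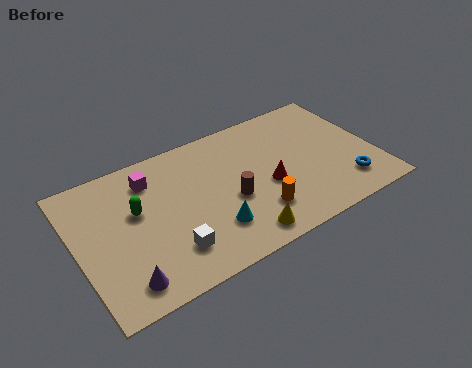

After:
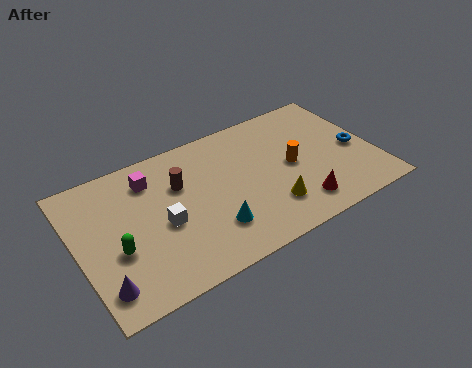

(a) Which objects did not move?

the cyan cone and the magenta cube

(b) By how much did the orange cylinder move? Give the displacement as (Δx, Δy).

(1.9, 1.8)

The orange cylinder was at about (7.7, 1.9) and moved to about (9.6, 3.7).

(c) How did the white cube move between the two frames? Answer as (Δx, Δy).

(-0.1, 1.5)

The white cube was at about (3.8, 1.8) and moved to about (3.7, 3.3).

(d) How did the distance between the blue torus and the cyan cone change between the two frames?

+0.9

They were about 6.0 units apart before and 6.9 after — 0.9 units further apart.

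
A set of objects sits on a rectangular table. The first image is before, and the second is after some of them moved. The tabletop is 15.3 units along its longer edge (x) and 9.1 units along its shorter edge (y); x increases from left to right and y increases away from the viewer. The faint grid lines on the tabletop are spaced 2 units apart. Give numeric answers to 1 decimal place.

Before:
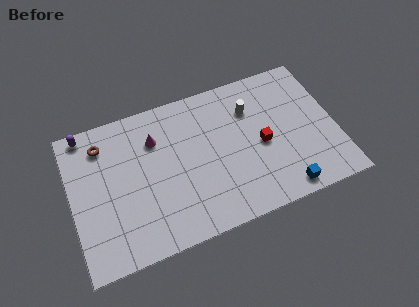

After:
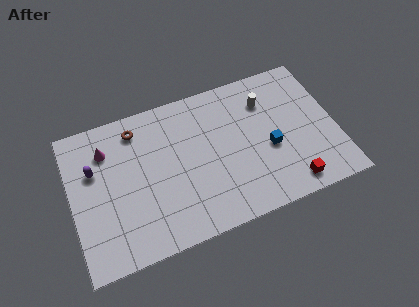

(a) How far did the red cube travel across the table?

3.3

The red cube moved from about (11.0, 4.2) to (12.3, 1.2), a distance of √(1.3² + 3.0²) ≈ 3.3.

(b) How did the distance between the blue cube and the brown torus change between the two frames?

-3.4

The distance was about 11.7 in the first image and 8.3 in the second, so they moved 3.4 units closer together.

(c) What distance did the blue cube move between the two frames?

2.8

From (11.9, 1.0) to (11.4, 3.8), the blue cube covered √(0.5² + 2.8²) ≈ 2.8 units.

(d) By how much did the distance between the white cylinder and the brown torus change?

-1.1

They were about 8.6 units apart before and 7.5 after — 1.1 units closer together.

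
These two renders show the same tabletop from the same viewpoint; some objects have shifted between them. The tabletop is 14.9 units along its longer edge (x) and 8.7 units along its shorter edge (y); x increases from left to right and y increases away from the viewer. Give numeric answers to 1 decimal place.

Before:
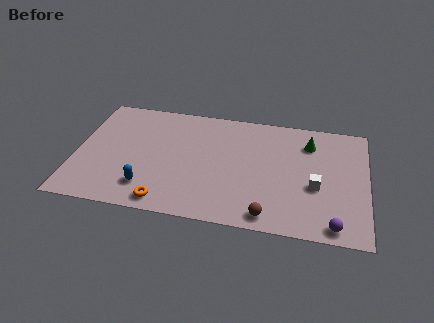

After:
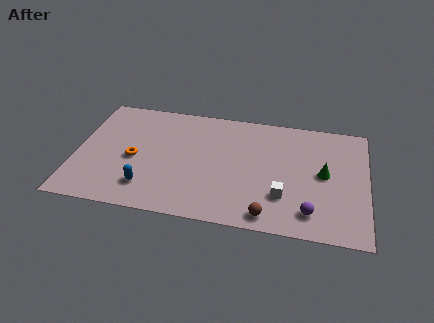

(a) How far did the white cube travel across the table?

1.9

The white cube moved from about (12.3, 3.5) to (10.7, 2.5), a distance of √(1.6² + 1.0²) ≈ 1.9.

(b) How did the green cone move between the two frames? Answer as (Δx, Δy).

(0.8, -2.2)

The green cone started near (11.9, 6.7) and ended near (12.7, 4.5).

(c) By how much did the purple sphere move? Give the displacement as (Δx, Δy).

(-1.2, 0.7)

The purple sphere was at about (13.3, 0.9) and moved to about (12.1, 1.6).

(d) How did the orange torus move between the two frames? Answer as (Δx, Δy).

(-1.8, 2.9)

From the two frames, the orange torus sits at roughly (4.8, 1.0) before and (3.0, 3.9) after.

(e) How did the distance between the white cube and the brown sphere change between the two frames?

-1.7

Before: roughly 3.4 units apart; after: 1.7. That's 1.7 units closer together.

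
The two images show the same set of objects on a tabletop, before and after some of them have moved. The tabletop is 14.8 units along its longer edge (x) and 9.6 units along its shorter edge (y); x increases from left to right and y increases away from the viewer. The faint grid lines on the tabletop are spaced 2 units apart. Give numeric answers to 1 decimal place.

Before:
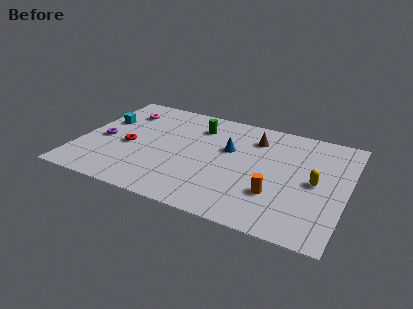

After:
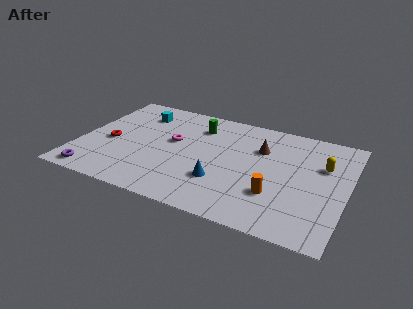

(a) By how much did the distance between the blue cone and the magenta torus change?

-2.4

Before: roughly 6.4 units apart; after: 4.0. That's 2.4 units closer together.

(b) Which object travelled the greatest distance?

the magenta torus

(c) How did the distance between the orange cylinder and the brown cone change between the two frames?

-0.9

They were about 4.8 units apart before and 3.9 after — 0.9 units closer together.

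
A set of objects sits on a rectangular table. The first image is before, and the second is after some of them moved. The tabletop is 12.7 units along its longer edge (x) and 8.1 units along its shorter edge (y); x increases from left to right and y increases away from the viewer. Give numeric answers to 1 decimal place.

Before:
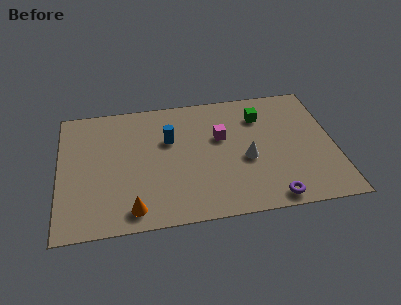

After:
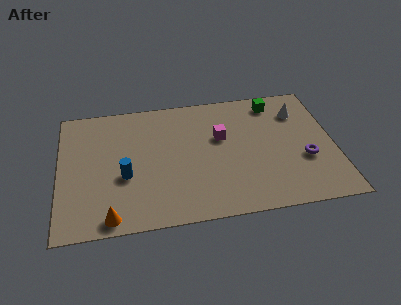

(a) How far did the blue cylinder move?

2.9

The blue cylinder moved from about (5.1, 5.2) to (3.0, 3.2), a distance of √(2.1² + 2.0²) ≈ 2.9.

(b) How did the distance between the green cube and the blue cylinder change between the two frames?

+3.6

Before: roughly 4.4 units apart; after: 8.0. That's 3.6 units further apart.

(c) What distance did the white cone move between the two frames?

3.7

From (8.6, 3.4) to (11.2, 6.1), the white cone covered √(2.6² + 2.7²) ≈ 3.7 units.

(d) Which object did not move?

the magenta cube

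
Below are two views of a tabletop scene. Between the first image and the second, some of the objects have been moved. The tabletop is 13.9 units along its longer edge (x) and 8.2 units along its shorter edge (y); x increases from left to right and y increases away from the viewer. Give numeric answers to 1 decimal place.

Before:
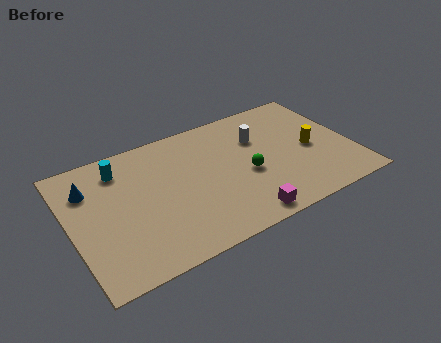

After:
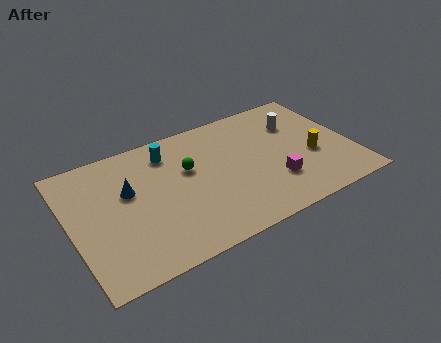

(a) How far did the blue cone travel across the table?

2.1

From (1.1, 6.0) to (2.9, 5.0), the blue cone covered √(1.8² + 1.0²) ≈ 2.1 units.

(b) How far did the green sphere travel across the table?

3.1

The green sphere moved from about (8.6, 3.5) to (5.9, 5.1), a distance of √(2.7² + 1.6²) ≈ 3.1.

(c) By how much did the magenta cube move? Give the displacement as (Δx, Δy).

(1.9, 1.5)

From the two frames, the magenta cube sits at roughly (7.9, 0.9) before and (9.8, 2.4) after.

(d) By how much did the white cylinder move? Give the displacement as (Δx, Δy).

(2.0, 0.2)

From the two frames, the white cylinder sits at roughly (9.5, 5.6) before and (11.5, 5.8) after.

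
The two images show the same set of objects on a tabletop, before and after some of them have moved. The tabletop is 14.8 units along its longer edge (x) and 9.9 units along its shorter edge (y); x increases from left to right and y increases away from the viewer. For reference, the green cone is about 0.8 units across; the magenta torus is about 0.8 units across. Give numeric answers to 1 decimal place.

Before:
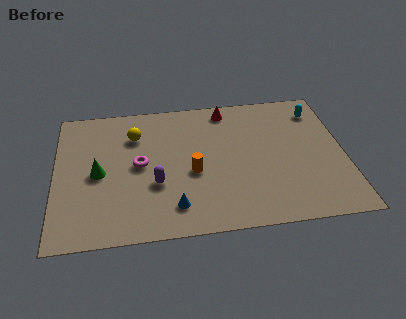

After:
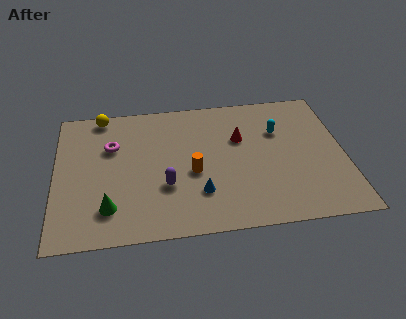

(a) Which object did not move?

the orange cylinder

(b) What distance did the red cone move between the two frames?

2.4

The red cone moved from about (8.9, 8.7) to (9.5, 6.4), a distance of √(0.6² + 2.3²) ≈ 2.4.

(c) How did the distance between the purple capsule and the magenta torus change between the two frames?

+2.5

The distance was about 1.7 in the first image and 4.2 in the second, so they moved 2.5 units further apart.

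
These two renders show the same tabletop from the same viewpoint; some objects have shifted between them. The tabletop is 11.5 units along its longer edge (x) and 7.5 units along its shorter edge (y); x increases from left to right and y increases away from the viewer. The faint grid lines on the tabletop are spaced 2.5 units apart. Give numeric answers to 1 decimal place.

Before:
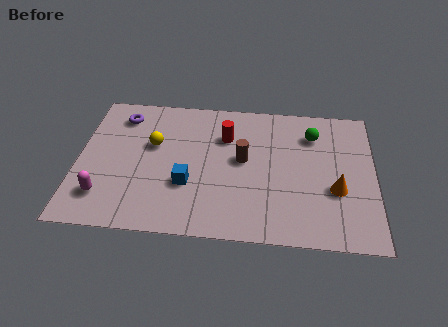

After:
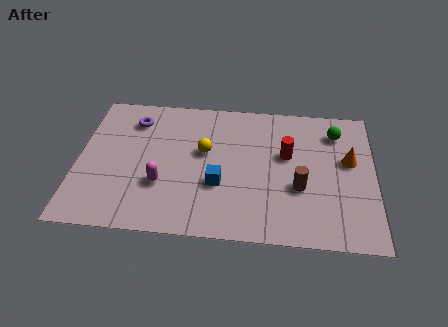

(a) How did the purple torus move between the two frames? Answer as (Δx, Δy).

(0.5, -0.2)

The purple torus started near (1.6, 6.1) and ended near (2.1, 5.9).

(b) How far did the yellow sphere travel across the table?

2.0

The yellow sphere was near (2.9, 4.6) before and (4.9, 4.4) after, so it travelled √(2.0² + 0.2²) ≈ 2.0 units.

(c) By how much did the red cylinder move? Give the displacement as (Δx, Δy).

(2.4, -0.8)

From the two frames, the red cylinder sits at roughly (5.7, 5.3) before and (8.1, 4.5) after.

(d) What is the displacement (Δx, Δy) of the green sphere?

(0.9, 0.2)

The green sphere started near (9.1, 5.7) and ended near (10.0, 5.9).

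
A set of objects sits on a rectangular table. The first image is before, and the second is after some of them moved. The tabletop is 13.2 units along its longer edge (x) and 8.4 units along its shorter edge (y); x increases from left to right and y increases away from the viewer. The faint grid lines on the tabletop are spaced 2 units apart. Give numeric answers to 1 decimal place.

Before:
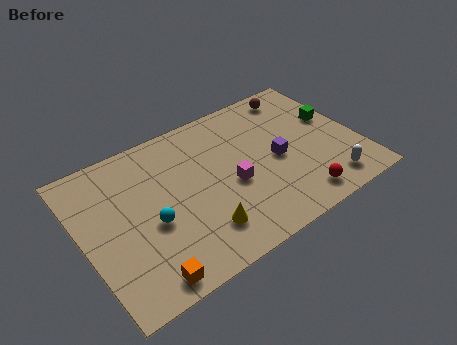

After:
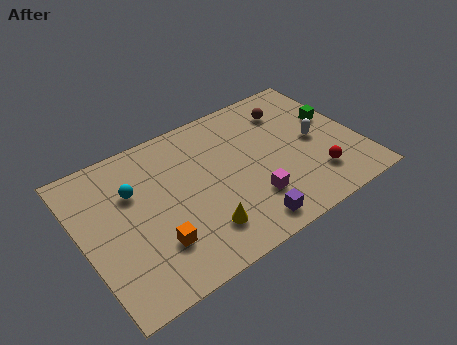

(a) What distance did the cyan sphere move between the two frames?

2.2

The cyan sphere moved from about (3.1, 3.5) to (2.6, 5.6), a distance of √(0.5² + 2.1²) ≈ 2.2.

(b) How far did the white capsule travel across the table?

2.8

The white capsule was near (11.3, 1.3) before and (11.2, 4.1) after, so it travelled √(0.1² + 2.8²) ≈ 2.8 units.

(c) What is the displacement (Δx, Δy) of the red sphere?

(1.0, 0.8)

From the two frames, the red sphere sits at roughly (9.8, 1.2) before and (10.8, 2.0) after.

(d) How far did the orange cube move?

1.6

The orange cube was near (2.3, 0.9) before and (3.1, 2.3) after, so it travelled √(0.8² + 1.4²) ≈ 1.6 units.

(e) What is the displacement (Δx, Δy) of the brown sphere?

(-0.6, -0.8)

The brown sphere started near (11.0, 7.3) and ended near (10.4, 6.5).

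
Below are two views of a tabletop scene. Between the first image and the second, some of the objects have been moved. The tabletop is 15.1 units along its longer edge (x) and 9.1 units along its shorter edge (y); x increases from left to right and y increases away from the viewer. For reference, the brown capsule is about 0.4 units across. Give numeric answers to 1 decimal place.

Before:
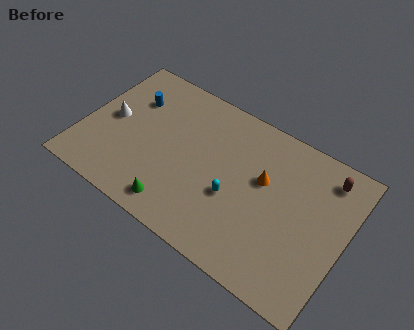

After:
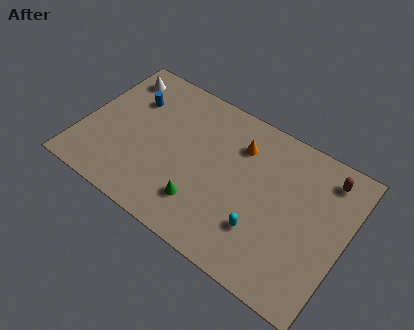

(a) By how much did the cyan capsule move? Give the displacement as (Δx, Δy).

(1.8, -1.0)

From the two frames, the cyan capsule sits at roughly (8.9, 3.6) before and (10.7, 2.6) after.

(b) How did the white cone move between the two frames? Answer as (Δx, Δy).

(-0.2, 2.9)

The white cone started near (1.5, 4.6) and ended near (1.3, 7.5).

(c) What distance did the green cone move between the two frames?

1.6

The green cone moved from about (6.0, 1.3) to (7.3, 2.2), a distance of √(1.3² + 0.9²) ≈ 1.6.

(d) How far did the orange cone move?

2.1

From (10.3, 5.5) to (8.7, 6.8), the orange cone covered √(1.6² + 1.3²) ≈ 2.1 units.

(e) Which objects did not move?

the brown capsule and the blue cylinder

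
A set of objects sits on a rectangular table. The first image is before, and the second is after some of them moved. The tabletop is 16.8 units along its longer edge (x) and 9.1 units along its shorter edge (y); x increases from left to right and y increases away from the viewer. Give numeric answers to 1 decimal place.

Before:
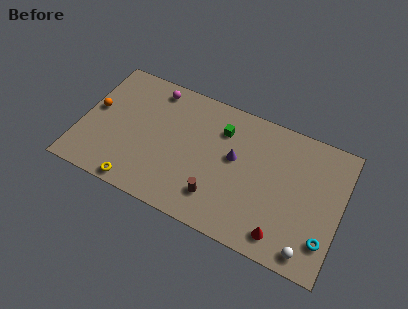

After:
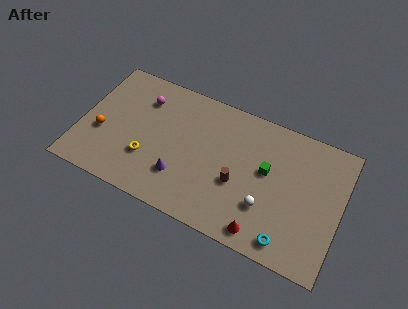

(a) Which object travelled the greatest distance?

the purple cone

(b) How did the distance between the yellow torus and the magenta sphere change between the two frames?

-3.0

Before: roughly 7.1 units apart; after: 4.1. That's 3.0 units closer together.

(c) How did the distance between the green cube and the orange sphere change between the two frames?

+2.4

The distance was about 8.3 in the first image and 10.7 in the second, so they moved 2.4 units further apart.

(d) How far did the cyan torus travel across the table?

2.4

The cyan torus moved from about (16.0, 2.2) to (13.8, 1.2), a distance of √(2.2² + 1.0²) ≈ 2.4.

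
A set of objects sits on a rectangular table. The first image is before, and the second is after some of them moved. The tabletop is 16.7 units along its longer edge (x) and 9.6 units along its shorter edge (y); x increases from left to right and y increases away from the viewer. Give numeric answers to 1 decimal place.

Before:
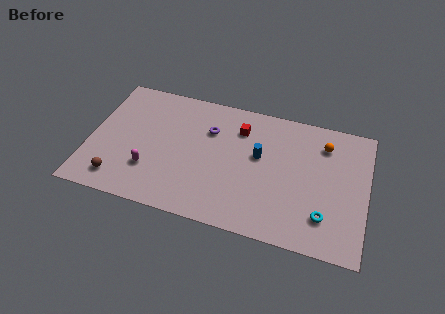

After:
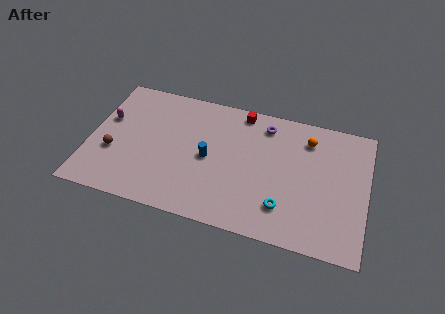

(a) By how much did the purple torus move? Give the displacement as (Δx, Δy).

(3.3, 1.3)

The purple torus started near (7.1, 6.7) and ended near (10.4, 8.0).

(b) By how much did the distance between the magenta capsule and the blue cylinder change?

-0.6

Before: roughly 7.0 units apart; after: 6.4. That's 0.6 units closer together.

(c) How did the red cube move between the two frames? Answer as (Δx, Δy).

(0.0, 1.3)

The red cube started near (8.9, 7.3) and ended near (8.9, 8.6).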